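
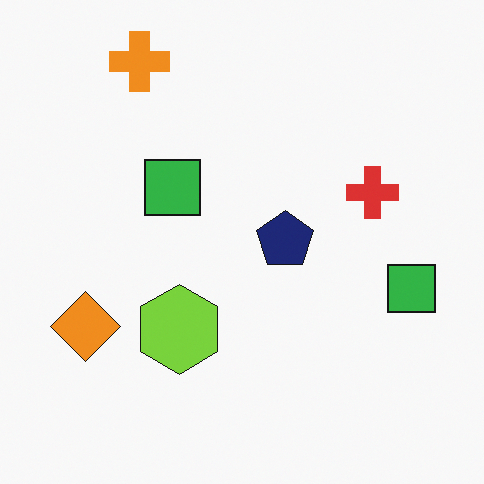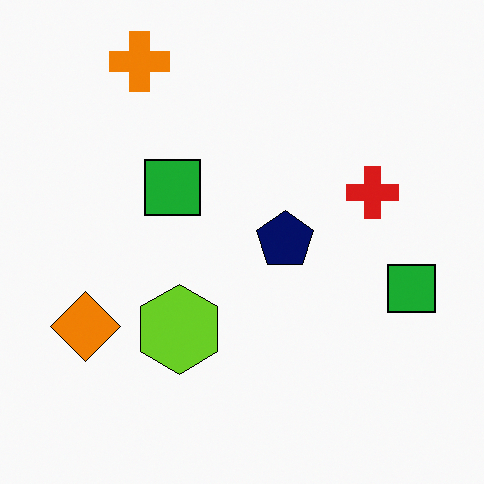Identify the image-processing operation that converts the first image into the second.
The image was given slightly increased contrast.

Tones are pushed away from mid-grey across the whole image — a global contrast change.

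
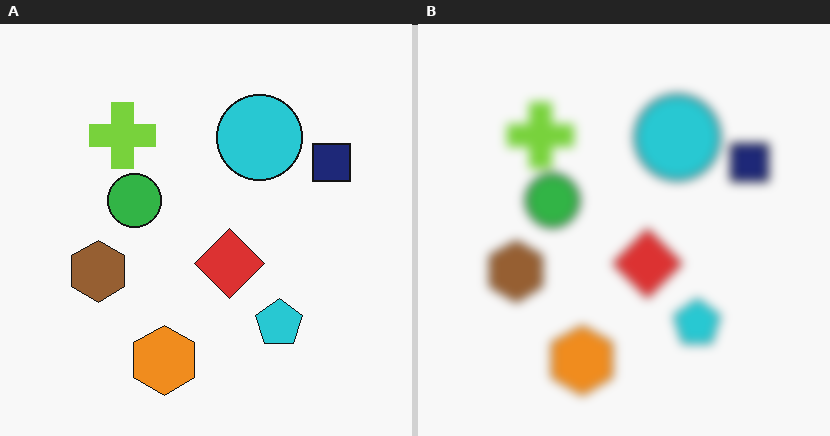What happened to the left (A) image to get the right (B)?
Heavily blurred.

Shape edges and outlines are uniformly softened across the whole image.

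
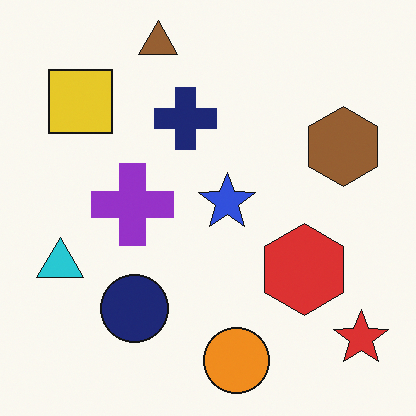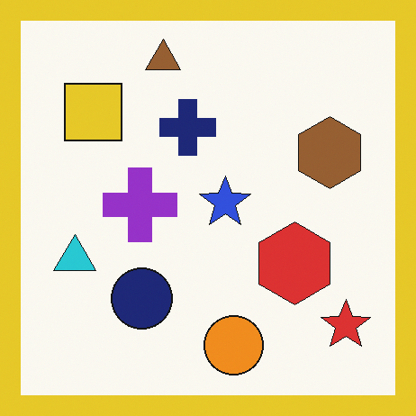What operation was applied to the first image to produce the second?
Framed with a yellow border.

A solid yellow frame runs around the edge of the second image, with the content slightly shrunk inside it.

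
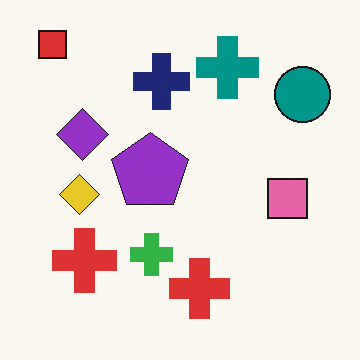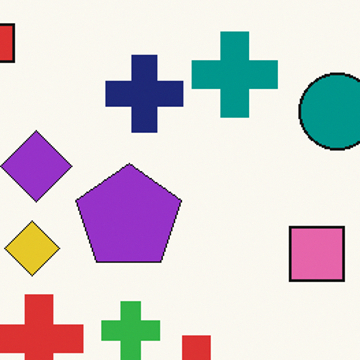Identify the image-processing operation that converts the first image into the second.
The transformation is: cropped slightly and scaled back up.

The visible shapes are larger and the field of view is narrower; shapes near the original edges may be partly or wholly outside the frame — a crop-and-rescale.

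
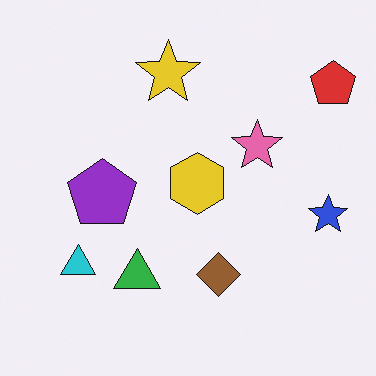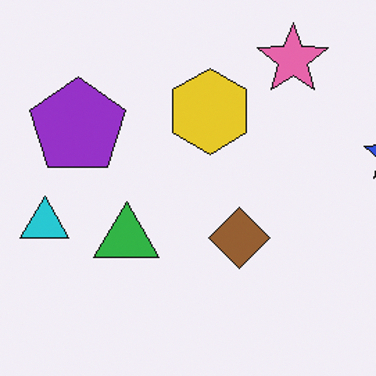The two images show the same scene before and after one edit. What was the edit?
The transformation is: cropped slightly and scaled back up.

The visible shapes are larger and the field of view is narrower; shapes near the original edges may be partly or wholly outside the frame — a crop-and-rescale.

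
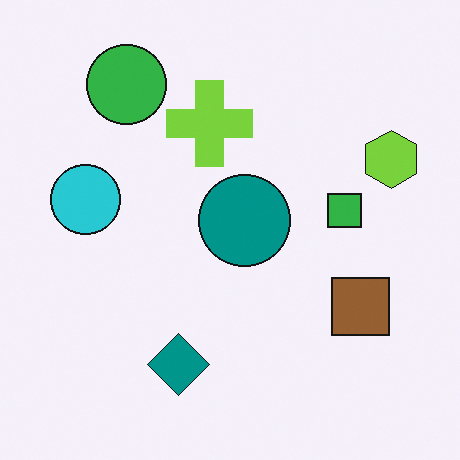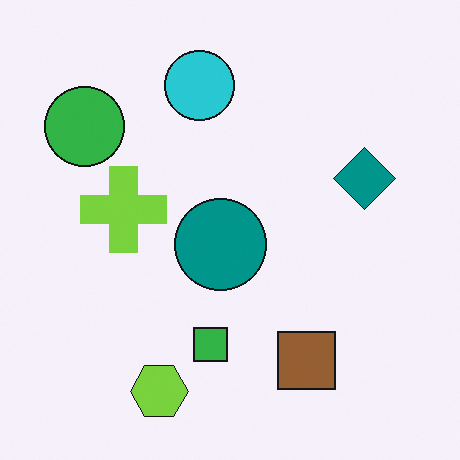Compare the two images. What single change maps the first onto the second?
The image was transposed (reflected across the top-left ↔ bottom-right diagonal).

Shapes have swapped their row and column positions — what was in the top-right is now in the bottom-left — a diagonal reflection.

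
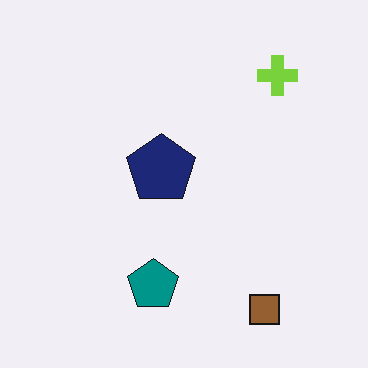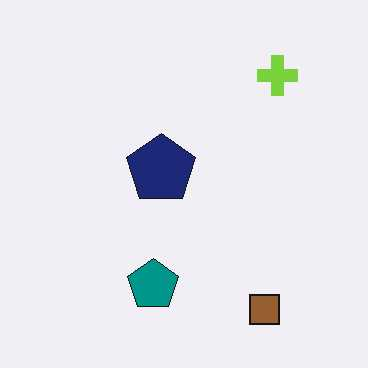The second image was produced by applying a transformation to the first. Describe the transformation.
The transformation is: JPEG-compressed with visible artifacts.

Blocky 8×8 compression artifacts appear around shape edges and the flat background shows ringing — characteristic JPEG degradation.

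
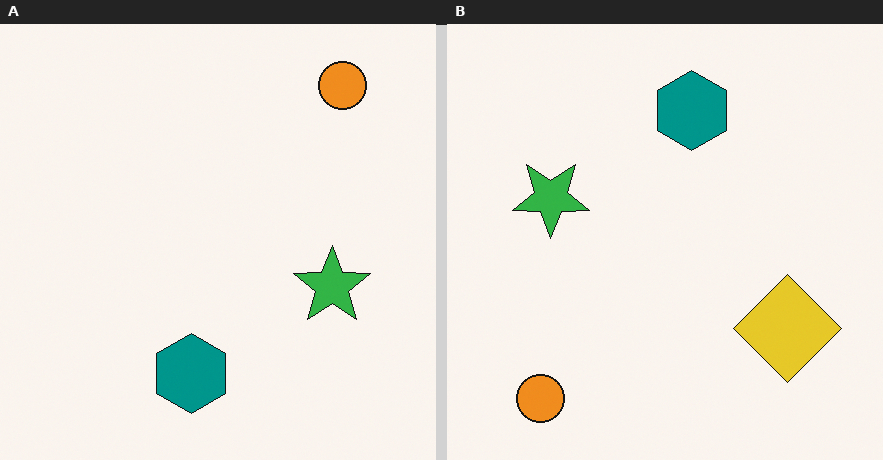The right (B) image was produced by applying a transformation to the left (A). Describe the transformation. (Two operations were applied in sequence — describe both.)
The image was rotated 180°, then overlaid with an additional yellow diamond.

The orange circle sits in the top-right of the left (A) image and the bottom-left of the right (B) — consistent with a whole-image 180° rotation. A yellow diamond appears in the right (B) image that is absent from the left (A).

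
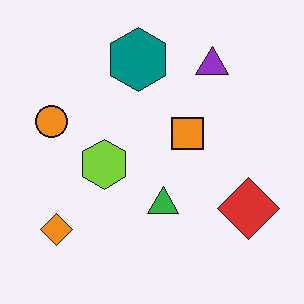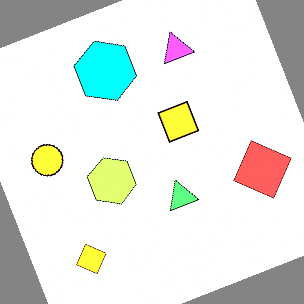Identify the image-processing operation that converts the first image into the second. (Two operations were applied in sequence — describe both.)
The second image is the first rotated counter-clockwise by a clearly visible amount, then noticeably brightened.

Every shape is tilted by the same angle and the image corners show triangular fill wedges — a whole-image rotation by a non-right angle. Every pixel — background and shapes alike — is uniformly brightened.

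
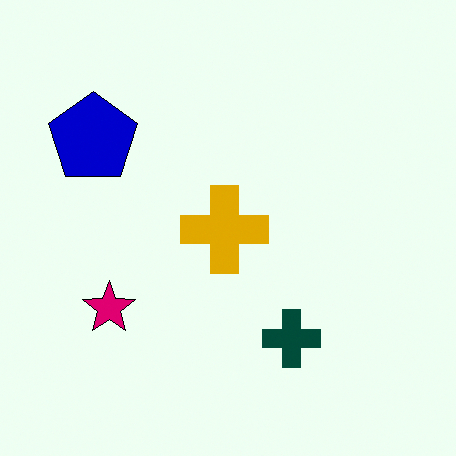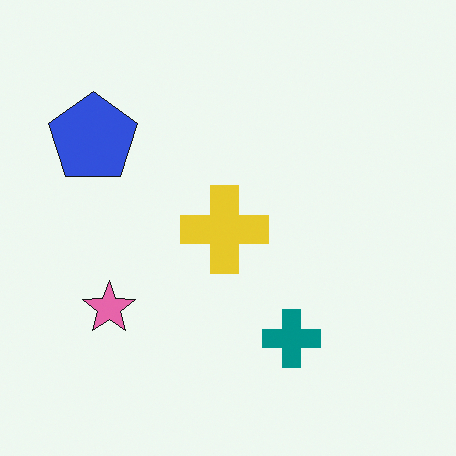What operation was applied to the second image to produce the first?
The image was given much higher contrast.

Tones are pushed away from mid-grey across the whole image — a global contrast change.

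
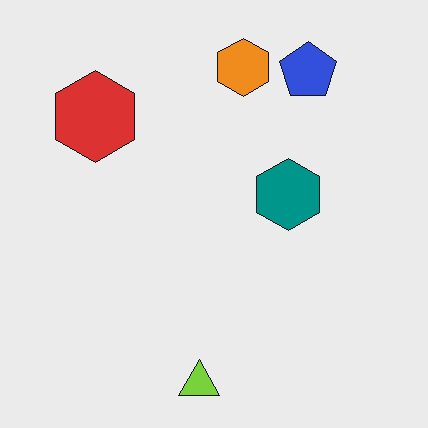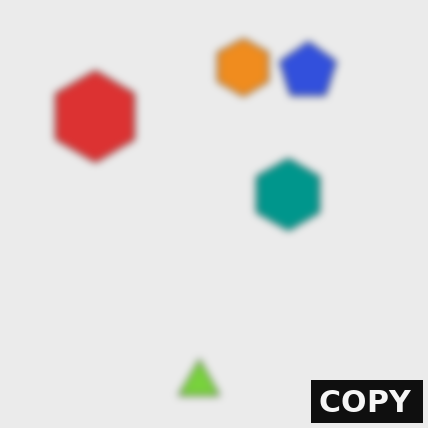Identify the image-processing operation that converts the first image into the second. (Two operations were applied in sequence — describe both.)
This is the original image noticeably gaussian-blurred, then watermarked with the text "COPY" in the lower-right corner.

Shape edges and outlines are uniformly softened across the whole image. A dark label reading "COPY" appears in the lower-right corner.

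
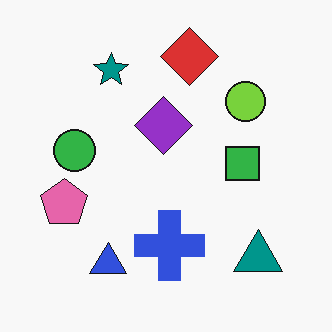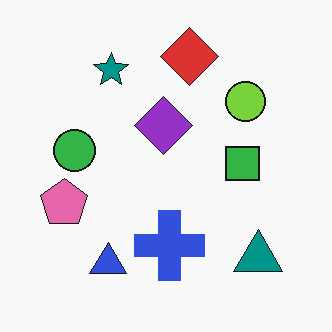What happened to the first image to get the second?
It was given moderate JPEG compression.

Blocky 8×8 compression artifacts appear around shape edges and the flat background shows ringing — characteristic JPEG degradation.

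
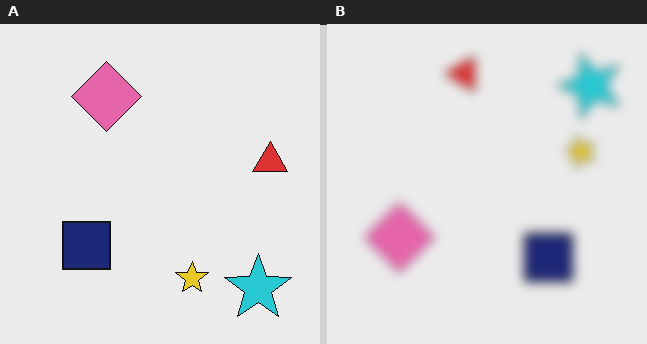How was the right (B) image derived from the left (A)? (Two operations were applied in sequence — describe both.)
The image was rotated 90° counter-clockwise, then strongly gaussian-blurred.

The cyan star sits in the bottom-right of the left (A) image and the top-right of the right (B) — consistent with a whole-image 90° counter-clockwise rotation. Shape edges and outlines are uniformly softened across the whole image.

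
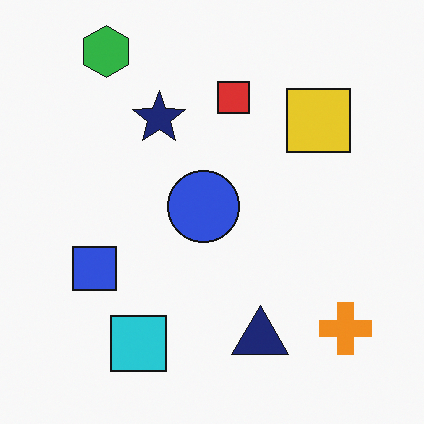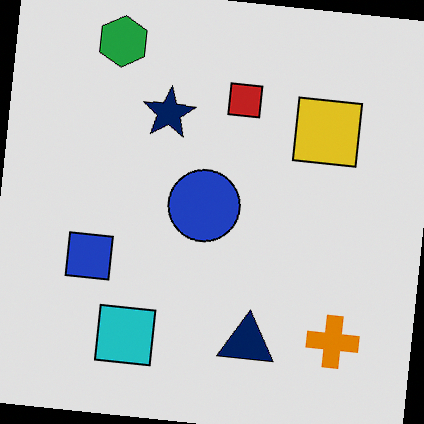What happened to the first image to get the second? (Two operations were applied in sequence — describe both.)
The image was rotated clockwise by a slight angle, then posterized to a reduced palette.

Every shape is tilted by the same angle and the image corners show triangular fill wedges — a whole-image rotation by a non-right angle. Each flat color has snapped to a coarser quantized level — most visibly, the near-white background has dropped to a flat grey.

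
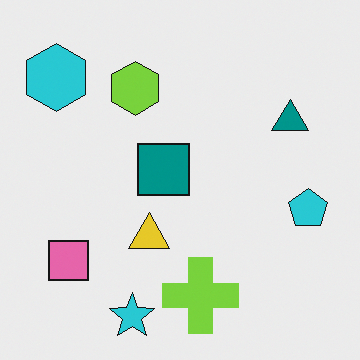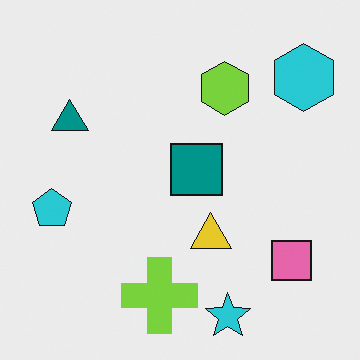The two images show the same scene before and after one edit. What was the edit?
Flipped horizontally (left ↔ right).

The cyan pentagon is in the right of the first image and the left of the second — shapes on opposite sides of the vertical midline have swapped in a mirror flip.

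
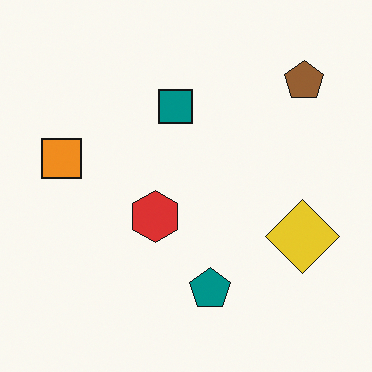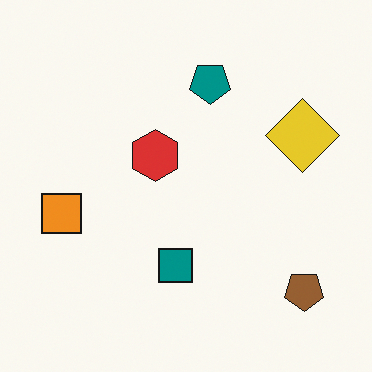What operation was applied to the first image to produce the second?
Flipped vertically (top ↔ bottom).

The brown pentagon is in the top-right of the first image and the bottom-right of the second — shapes on opposite sides of the horizontal midline have swapped in a mirror flip.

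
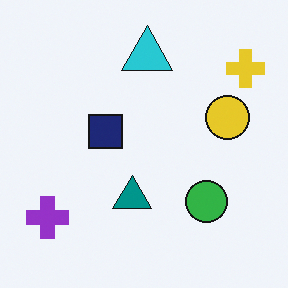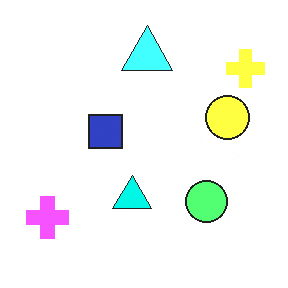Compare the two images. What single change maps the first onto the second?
The transformation is: substantially brightened.

Every pixel — background and shapes alike — is uniformly brightened.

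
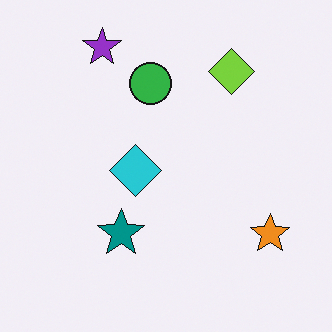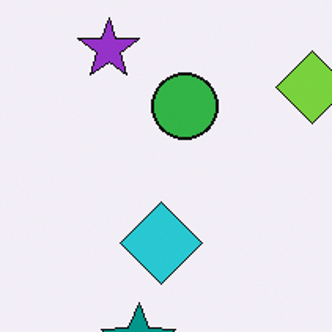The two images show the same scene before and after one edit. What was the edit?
The second image is the first cropped slightly and scaled back up.

The visible shapes are larger and the field of view is narrower; shapes near the original edges may be partly or wholly outside the frame — a crop-and-rescale.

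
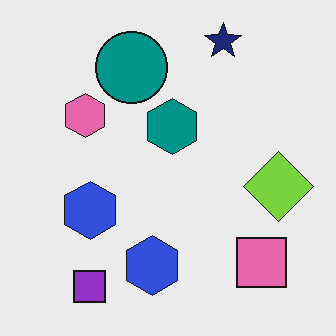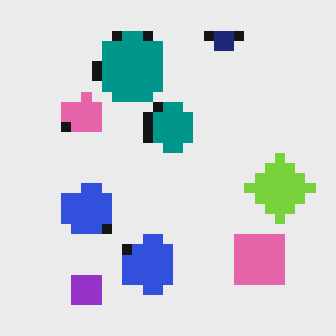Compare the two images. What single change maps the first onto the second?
It was heavily pixelated into large blocks.

Shapes are reduced to large square blocks; fine edges and outlines are lost — a downscale-then-upscale (mosaic) effect.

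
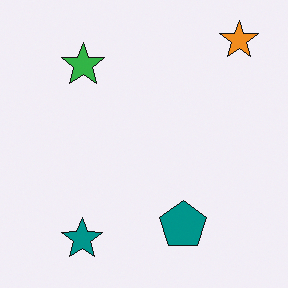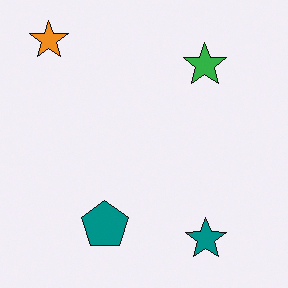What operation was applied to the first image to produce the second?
The transformation is: flipped horizontally (left ↔ right).

The orange star is in the top-right of the first image and the top-left of the second — shapes on opposite sides of the vertical midline have swapped in a mirror flip.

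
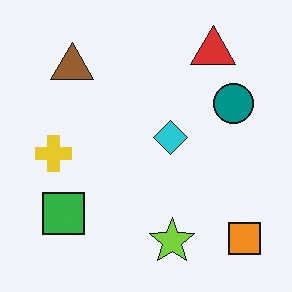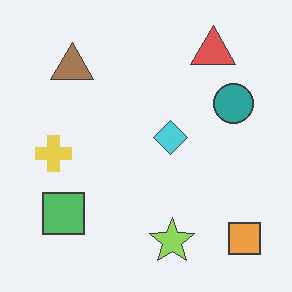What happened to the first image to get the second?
The image was given slightly reduced contrast.

Tones are pushed toward mid-grey across the whole image — a global contrast change.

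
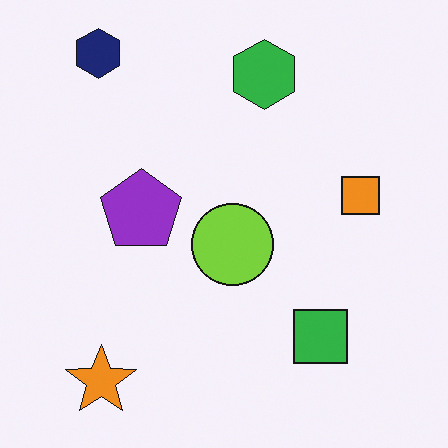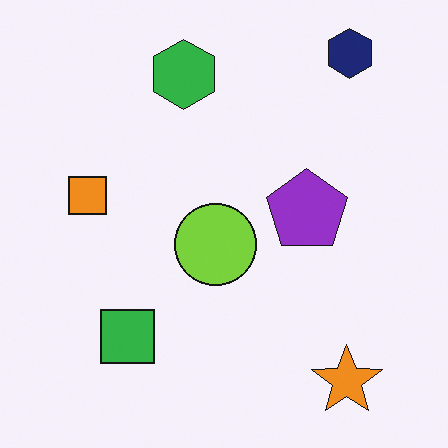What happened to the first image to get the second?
The transformation is: flipped horizontally (left ↔ right).

The orange square is in the right of the first image and the left of the second — shapes on opposite sides of the vertical midline have swapped in a mirror flip.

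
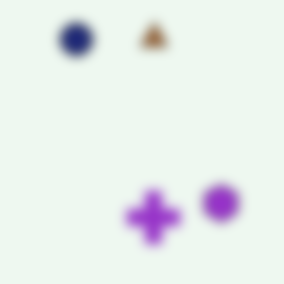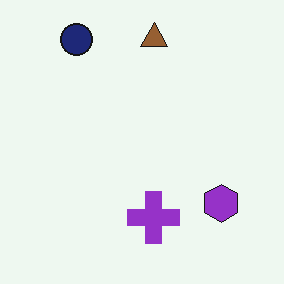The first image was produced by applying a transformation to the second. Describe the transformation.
This is the original image strongly gaussian-blurred.

Shape edges and outlines are uniformly softened across the whole image.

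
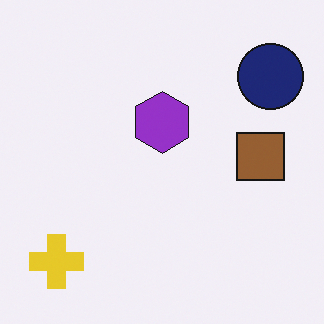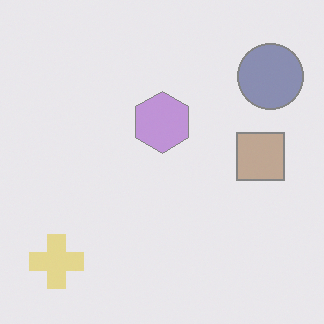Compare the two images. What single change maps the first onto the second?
It was washed out (contrast reduced).

Tones are pushed toward mid-grey across the whole image — a global contrast change.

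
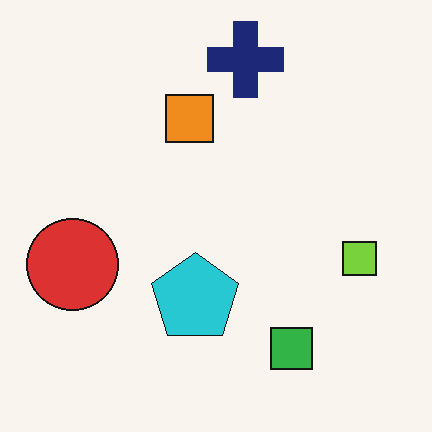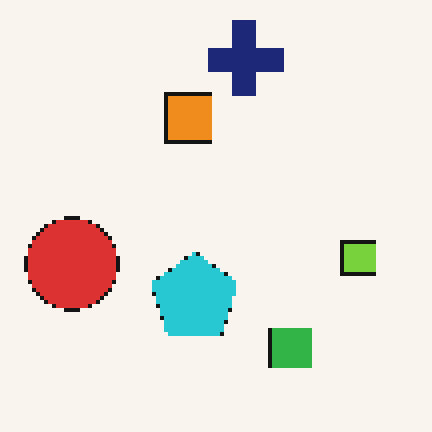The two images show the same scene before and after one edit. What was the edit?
The transformation is: mildly pixelated.

Shapes are reduced to large square blocks; fine edges and outlines are lost — a downscale-then-upscale (mosaic) effect.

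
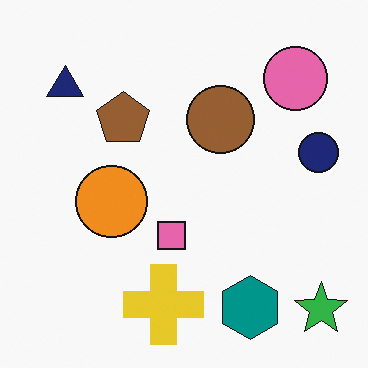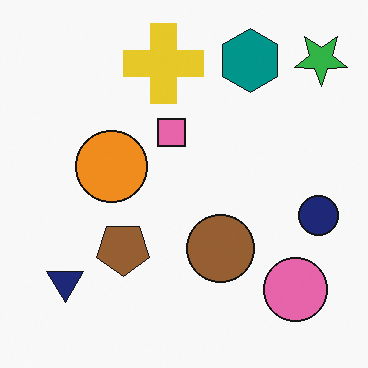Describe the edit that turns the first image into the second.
Flipped vertically (top ↔ bottom).

The green star is in the bottom-right of the first image and the top-right of the second — shapes on opposite sides of the horizontal midline have swapped in a mirror flip.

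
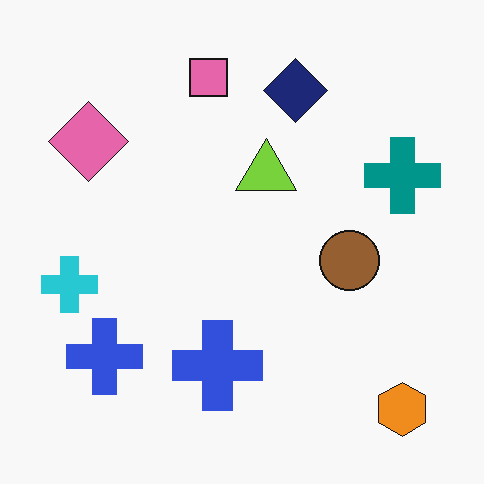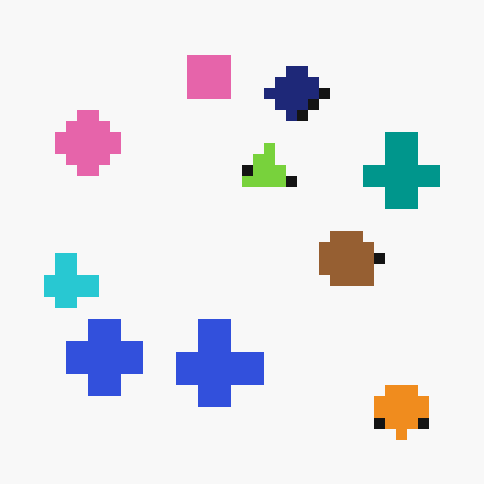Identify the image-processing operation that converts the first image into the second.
Heavily pixelated into large blocks.

Shapes are reduced to large square blocks; fine edges and outlines are lost — a downscale-then-upscale (mosaic) effect.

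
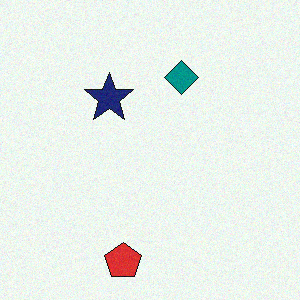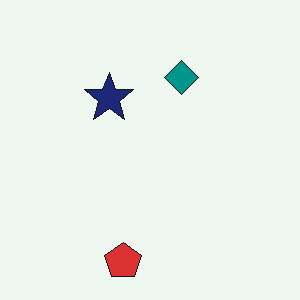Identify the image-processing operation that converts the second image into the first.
Degraded with a light layer of grain.

Random speckle covers the whole image, including the flat background.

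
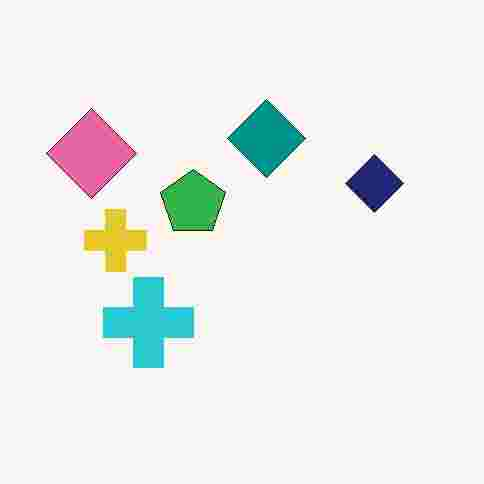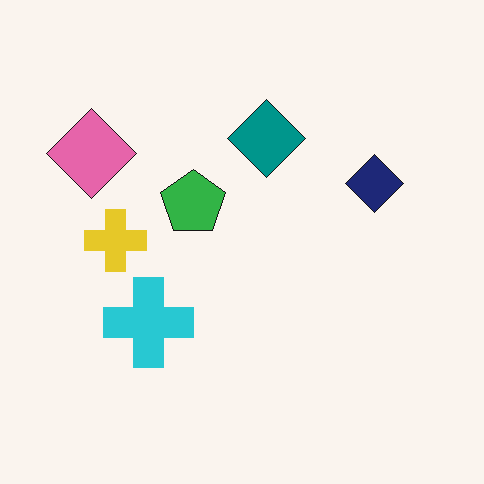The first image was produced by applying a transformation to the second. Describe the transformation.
The image was heavily JPEG-compressed with obvious blocking artifacts.

Blocky 8×8 compression artifacts appear around shape edges and the flat background shows ringing — characteristic JPEG degradation.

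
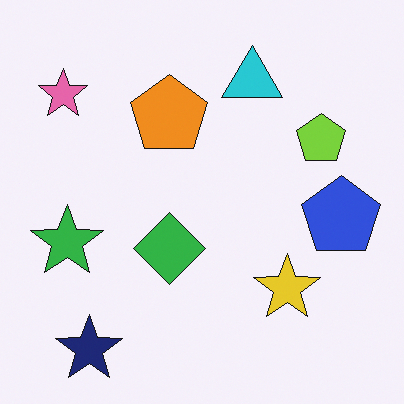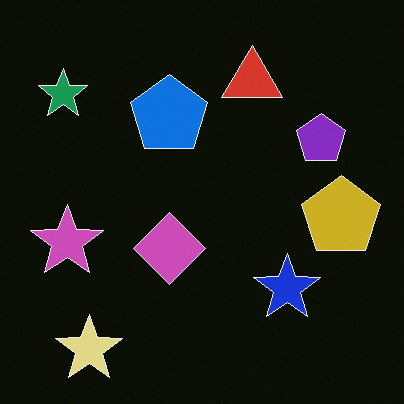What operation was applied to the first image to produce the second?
The transformation is: color-inverted (negative).

The light background has become dark and every shape's color is its complement — a photographic negative.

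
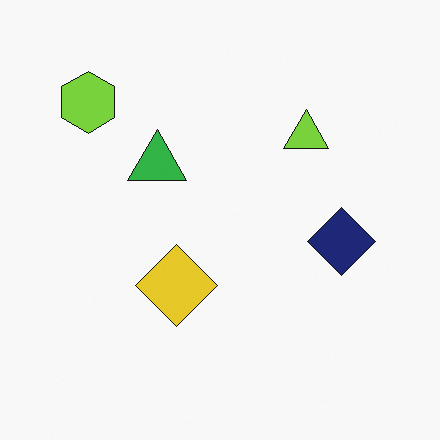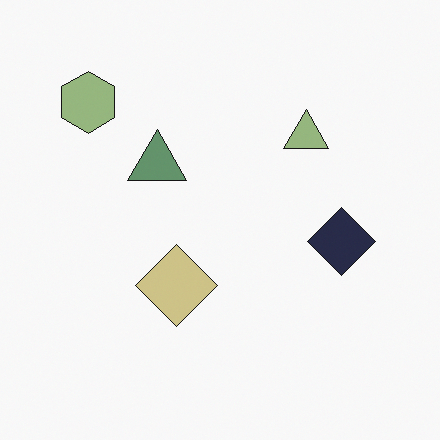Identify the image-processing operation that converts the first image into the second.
It was heavily desaturated.

All colors are more muted and greyish — a global saturation change.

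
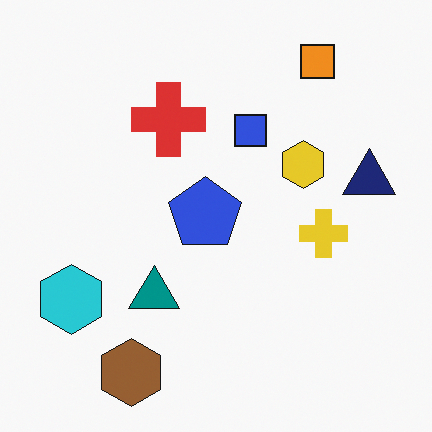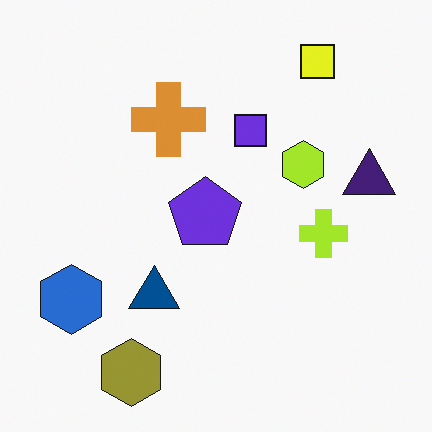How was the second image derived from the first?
The transformation is: hue-shifted slightly.

Every shape's color has rotated by the same amount around the hue wheel — a uniform hue shift.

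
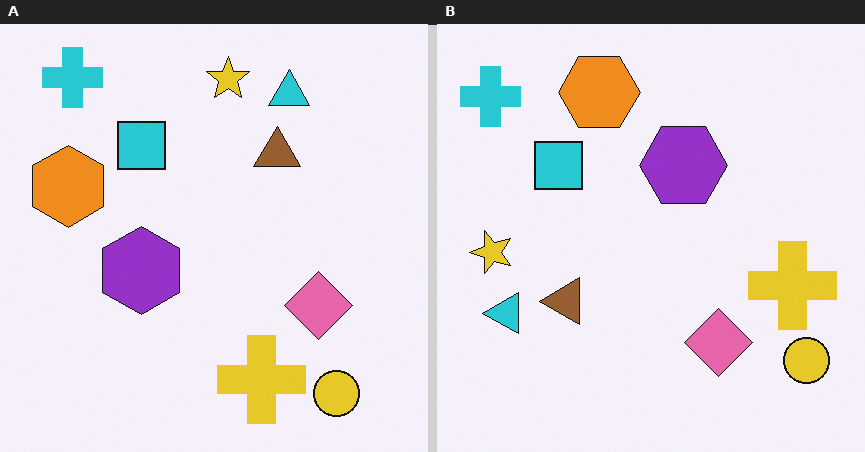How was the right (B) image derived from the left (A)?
The transformation is: transposed (reflected across the top-left ↔ bottom-right diagonal).

Shapes have swapped their row and column positions — what was in the top-right is now in the bottom-left — a diagonal reflection.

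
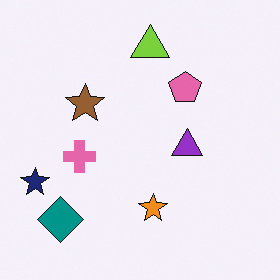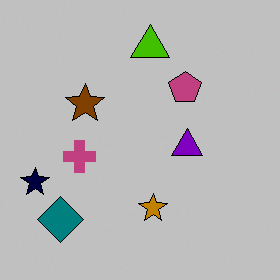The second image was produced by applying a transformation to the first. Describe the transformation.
The second image is the first aggressively posterized.

Each flat color has snapped to a coarser quantized level — most visibly, the near-white background has dropped to a flat grey.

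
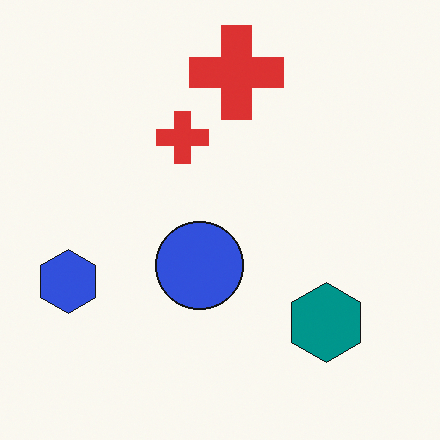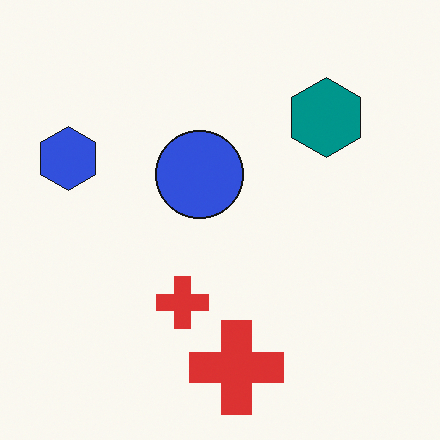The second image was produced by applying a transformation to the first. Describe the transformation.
The transformation is: flipped vertically (top ↔ bottom).

The teal hexagon is in the bottom-right of the first image and the top-right of the second — shapes on opposite sides of the horizontal midline have swapped in a mirror flip.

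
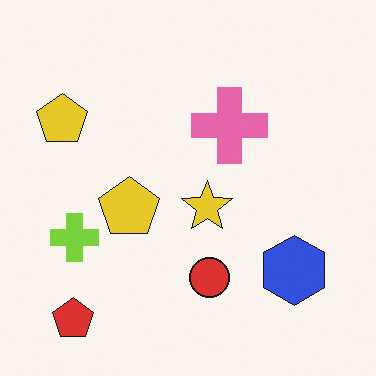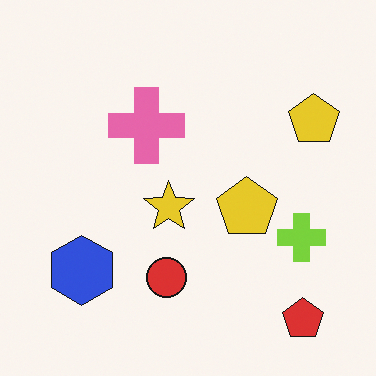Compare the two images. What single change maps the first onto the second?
The image was flipped horizontally (left ↔ right).

The red pentagon is in the bottom-left of the first image and the bottom-right of the second — shapes on opposite sides of the vertical midline have swapped in a mirror flip.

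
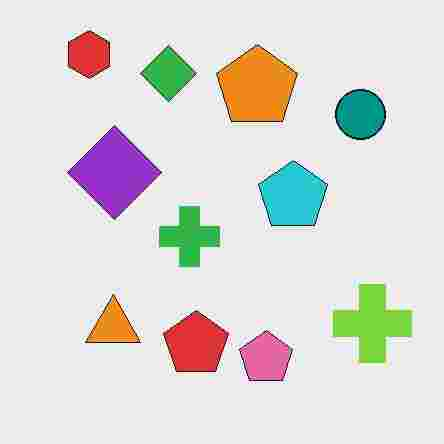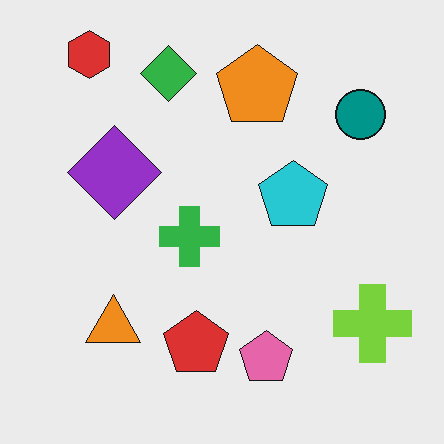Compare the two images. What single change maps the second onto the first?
The transformation is: heavily JPEG-compressed with obvious blocking artifacts.

Blocky 8×8 compression artifacts appear around shape edges and the flat background shows ringing — characteristic JPEG degradation.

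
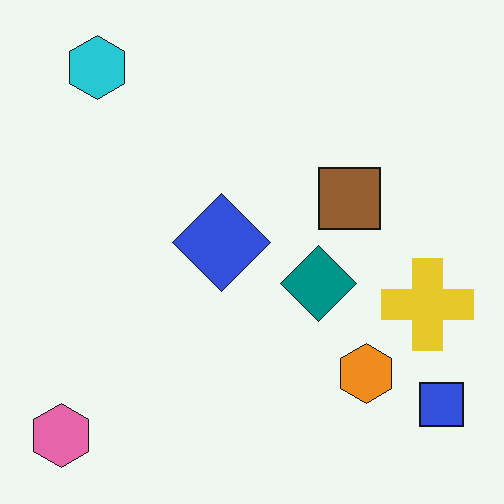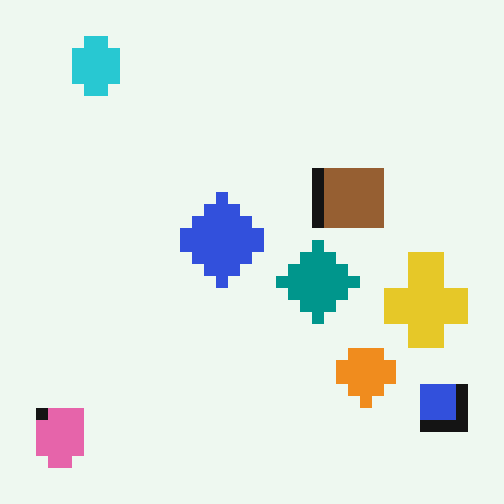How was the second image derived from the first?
The transformation is: coarsely pixelated.

Shapes are reduced to large square blocks; fine edges and outlines are lost — a downscale-then-upscale (mosaic) effect.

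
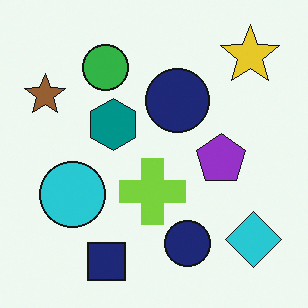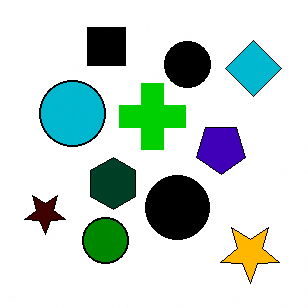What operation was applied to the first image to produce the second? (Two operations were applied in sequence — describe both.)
It was boosted in contrast, then flipped vertically (top ↔ bottom).

Tones are pushed away from mid-grey across the whole image — a global contrast change. The navy square is in the bottom of the first image and the top of the second — shapes on opposite sides of the horizontal midline have swapped in a mirror flip.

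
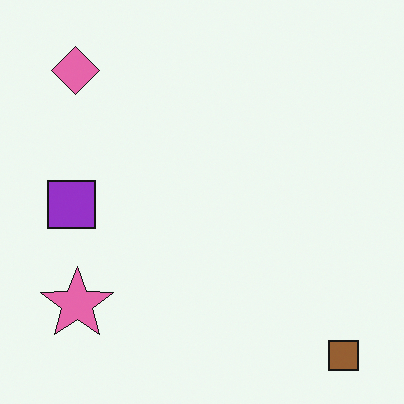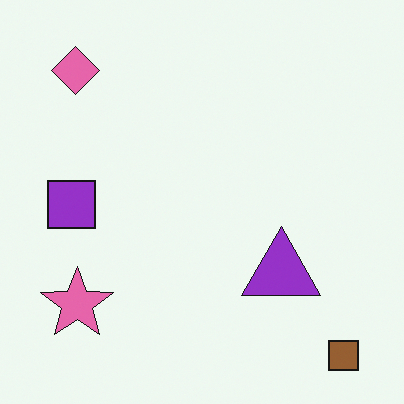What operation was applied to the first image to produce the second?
It was overlaid with an additional purple triangle.

A purple triangle appears in the second image that is absent from the first.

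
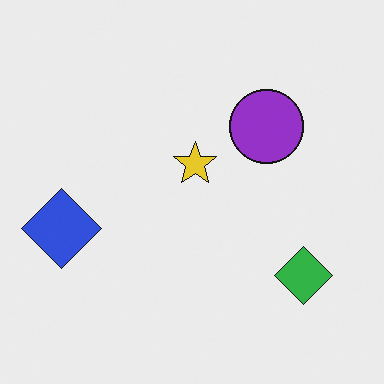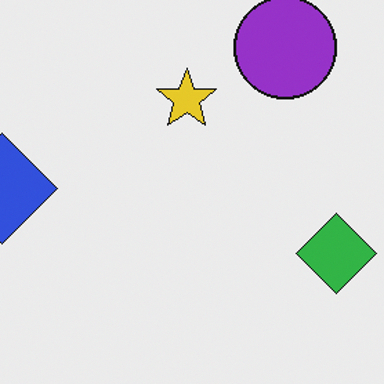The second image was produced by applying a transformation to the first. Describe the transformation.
Cropped to a modestly smaller region and rescaled.

The visible shapes are larger and the field of view is narrower; shapes near the original edges may be partly or wholly outside the frame — a crop-and-rescale.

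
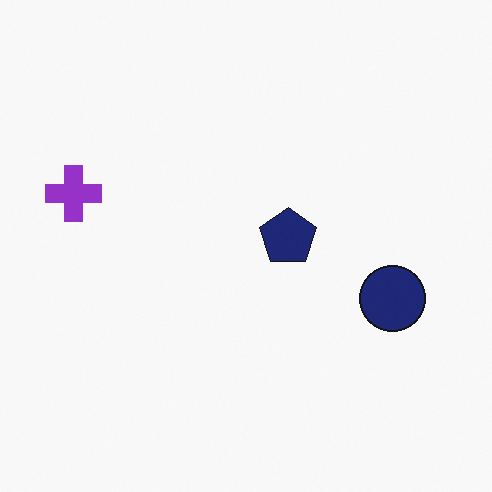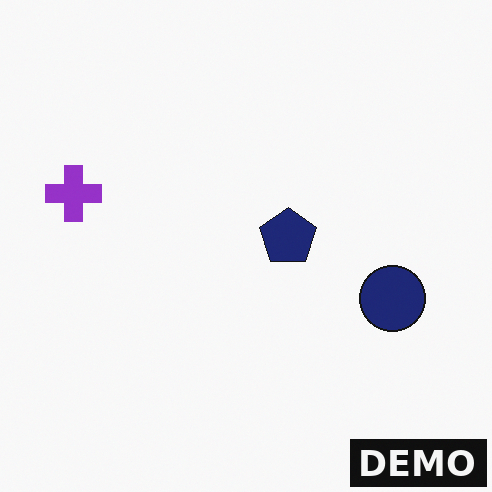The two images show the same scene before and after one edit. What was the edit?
It was watermarked with the text "DEMO" in the lower-right corner.

A dark label reading "DEMO" appears in the lower-right corner.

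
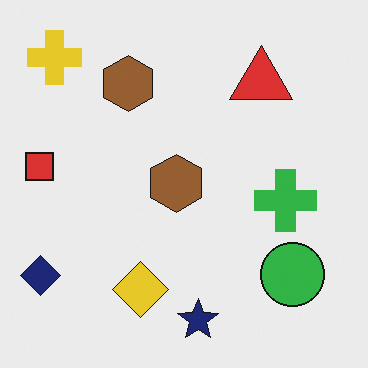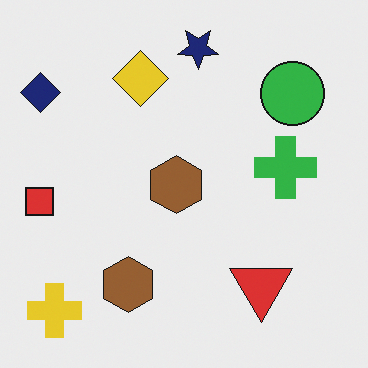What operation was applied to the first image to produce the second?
The second image is the first flipped vertically (top ↔ bottom).

The navy star is in the bottom of the first image and the top of the second — shapes on opposite sides of the horizontal midline have swapped in a mirror flip.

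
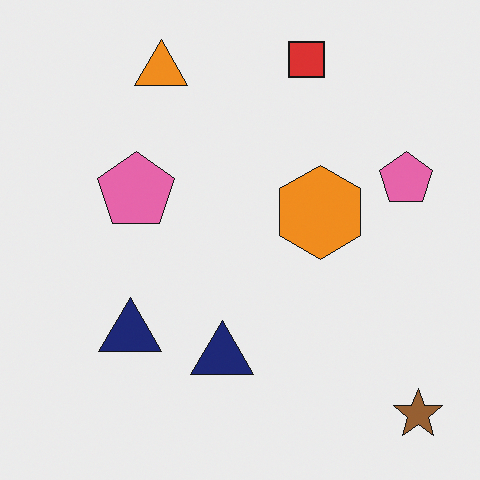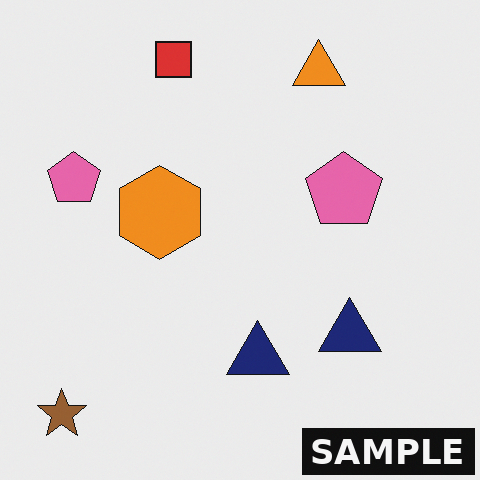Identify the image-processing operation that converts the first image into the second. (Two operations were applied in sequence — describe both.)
Flipped horizontally (left ↔ right), then watermarked with the text "SAMPLE" in the lower-right corner.

The brown star is in the bottom-right of the first image and the bottom-left of the second — shapes on opposite sides of the vertical midline have swapped in a mirror flip. A dark label reading "SAMPLE" appears in the lower-right corner.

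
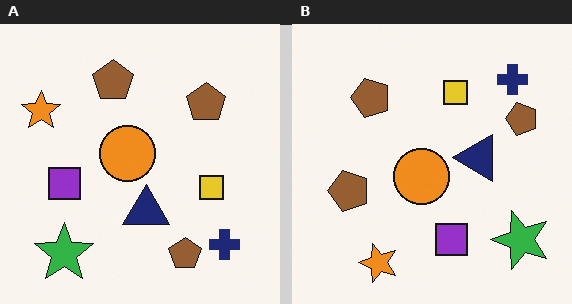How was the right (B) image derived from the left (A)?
It was rotated 90° counter-clockwise.

The green star sits in the bottom-left of the left (A) image and the bottom-right of the right (B) — consistent with a whole-image 90° counter-clockwise rotation.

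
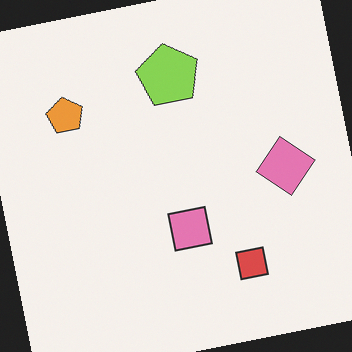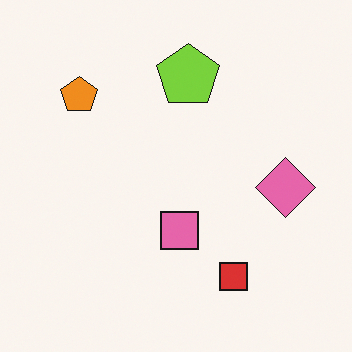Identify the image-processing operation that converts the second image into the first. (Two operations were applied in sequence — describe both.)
The transformation is: rotated counter-clockwise by a few degrees, then given slightly reduced contrast.

Every shape is tilted by the same angle and the image corners show triangular fill wedges — a whole-image rotation by a non-right angle. Tones are pushed toward mid-grey across the whole image — a global contrast change.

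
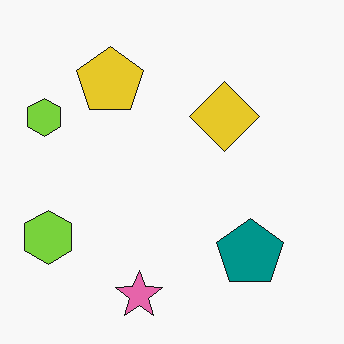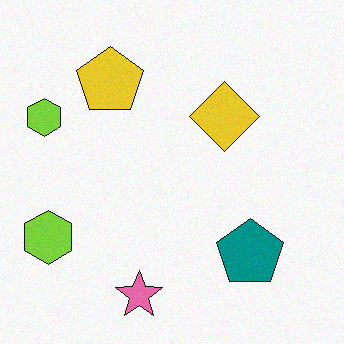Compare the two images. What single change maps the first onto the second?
The image was degraded with light additive noise.

Random speckle covers the whole image, including the flat background.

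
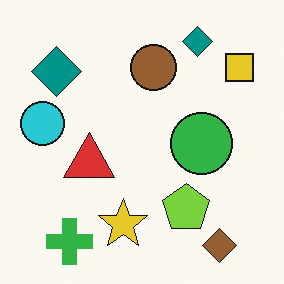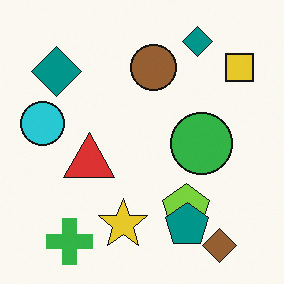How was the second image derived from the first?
It was overlaid with an additional teal pentagon.

A teal pentagon appears in the second image that is absent from the first.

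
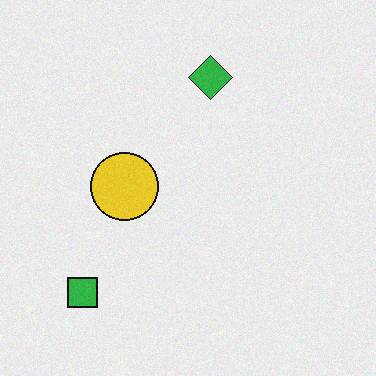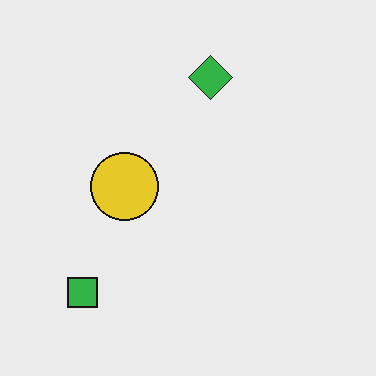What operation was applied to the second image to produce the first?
This is the original image degraded with light additive noise.

Random speckle covers the whole image, including the flat background.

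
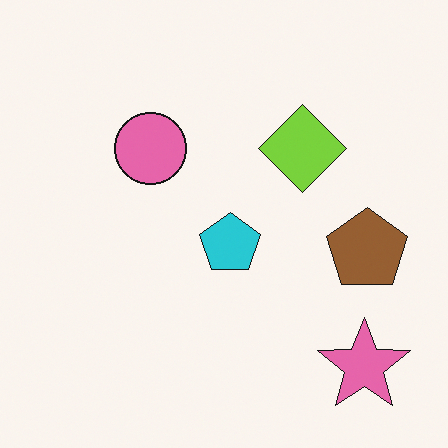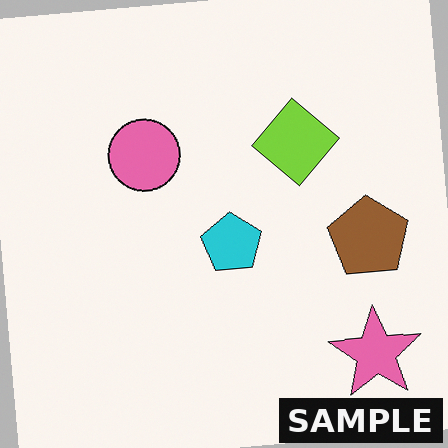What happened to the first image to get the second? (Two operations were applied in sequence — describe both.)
This is the original image rotated counter-clockwise by a slight angle, then watermarked with the text "SAMPLE" in the lower-right corner.

Every shape is tilted by the same angle and the image corners show triangular fill wedges — a whole-image rotation by a non-right angle. A dark label reading "SAMPLE" appears in the lower-right corner.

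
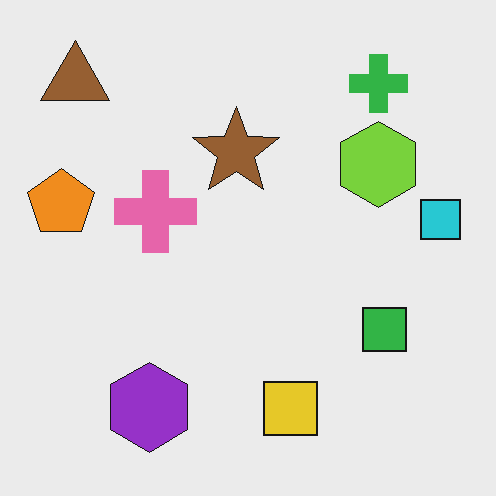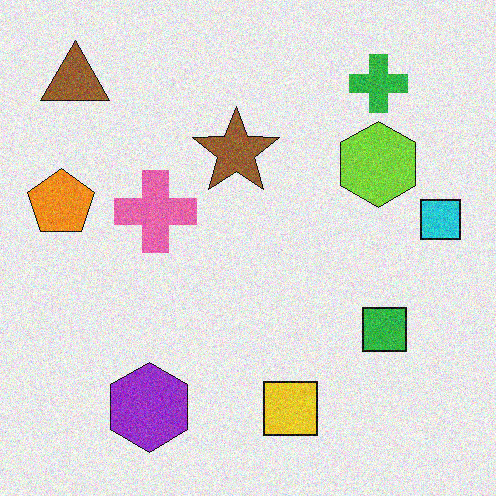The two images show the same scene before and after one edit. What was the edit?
It was degraded with moderate additive noise.

Random speckle covers the whole image, including the flat background.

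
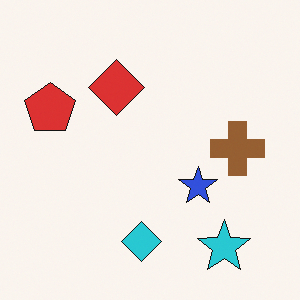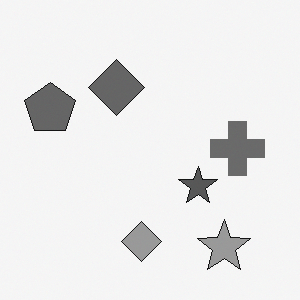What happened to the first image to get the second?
Converted to grayscale.

All color is removed — every shape is now a shade of grey.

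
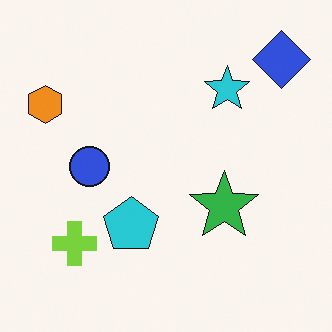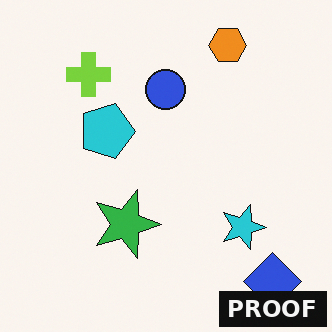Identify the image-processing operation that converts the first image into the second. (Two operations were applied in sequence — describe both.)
Rotated 90° clockwise, then watermarked with the text "PROOF" in the lower-right corner.

The blue diamond sits in the top-right of the first image and the bottom-right of the second — consistent with a whole-image 90° clockwise rotation. A dark label reading "PROOF" appears in the lower-right corner.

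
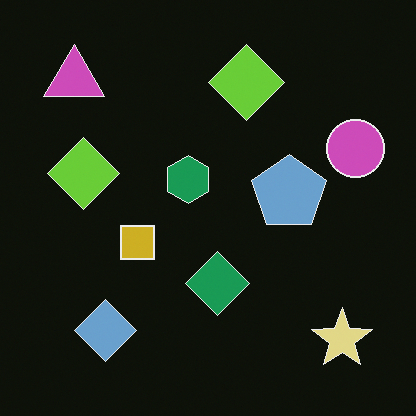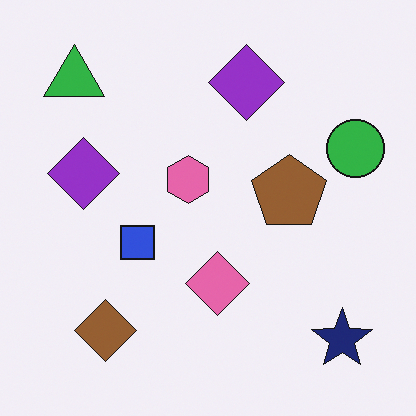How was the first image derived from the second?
Color-inverted (negative).

The light background has become dark and every shape's color is its complement — a photographic negative.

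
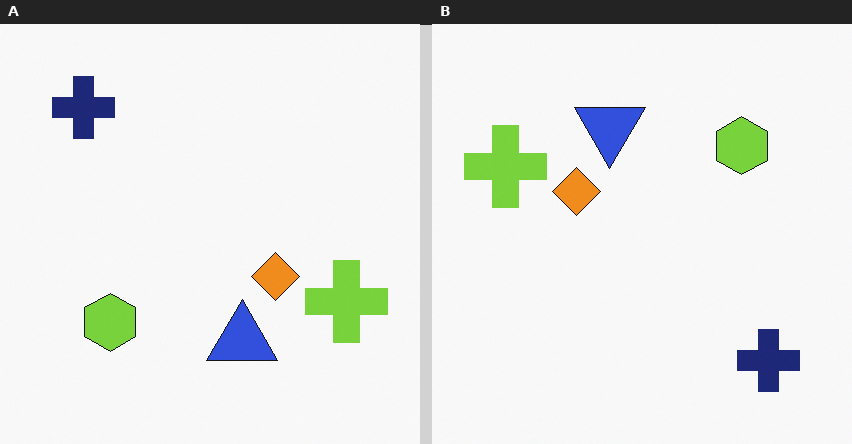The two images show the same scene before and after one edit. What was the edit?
The right (B) image is the left (A) rotated 180°.

The navy cross sits in the top-left of the left (A) image and the bottom-right of the right (B) — consistent with a whole-image 180° rotation.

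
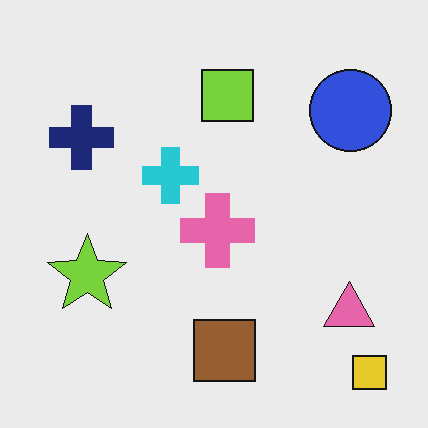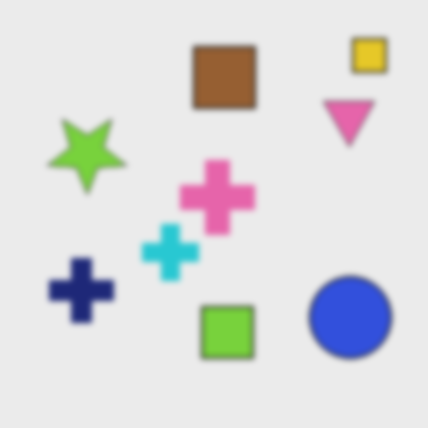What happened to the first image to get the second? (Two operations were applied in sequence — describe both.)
The transformation is: moderately blurred, then flipped vertically (top ↔ bottom).

Shape edges and outlines are uniformly softened across the whole image. The yellow square is in the bottom-right of the first image and the top-right of the second — shapes on opposite sides of the horizontal midline have swapped in a mirror flip.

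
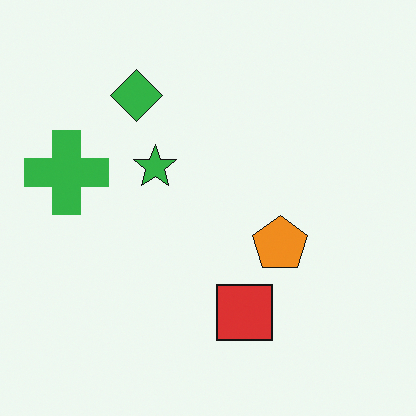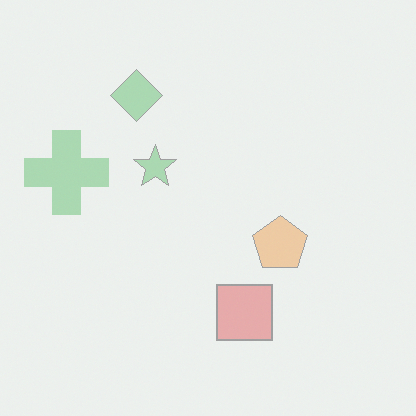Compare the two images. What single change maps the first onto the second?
Washed out (contrast reduced).

Tones are pushed toward mid-grey across the whole image — a global contrast change.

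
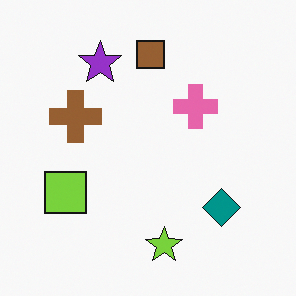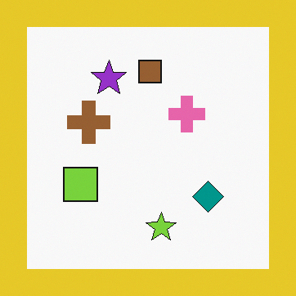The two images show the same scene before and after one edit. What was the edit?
It was framed with a yellow border.

A solid yellow frame runs around the edge of the second image, with the content slightly shrunk inside it.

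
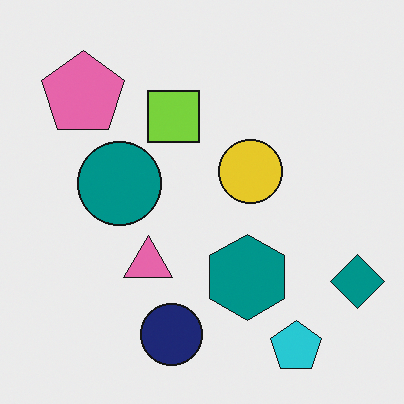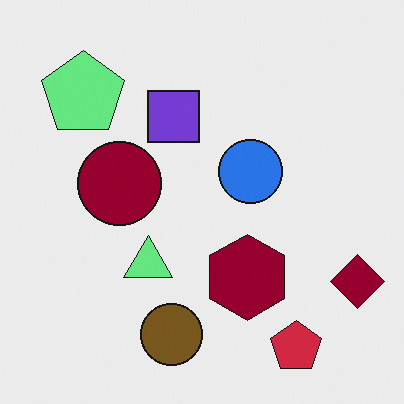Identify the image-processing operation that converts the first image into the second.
The second image is the first hue-shifted through roughly half the color wheel.

Every shape's color has rotated by the same amount around the hue wheel — a uniform hue shift.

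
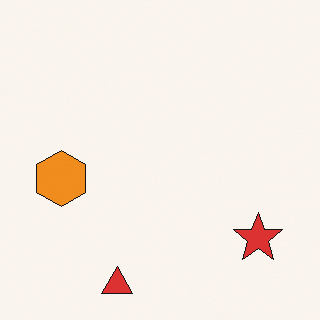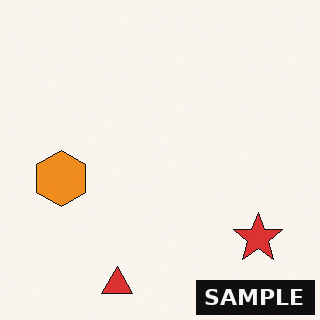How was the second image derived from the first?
This is the original image watermarked with the text "SAMPLE" in the lower-right corner.

A dark label reading "SAMPLE" appears in the lower-right corner.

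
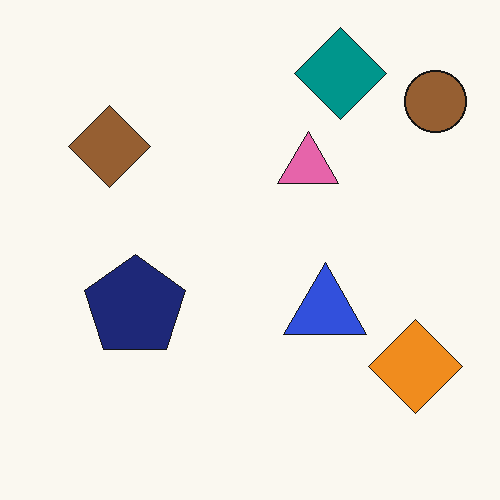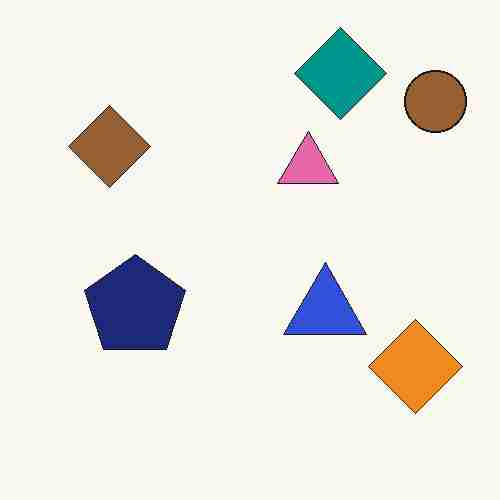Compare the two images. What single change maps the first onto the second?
The second image is the first degraded with heavy JPEG compression.

Blocky 8×8 compression artifacts appear around shape edges and the flat background shows ringing — characteristic JPEG degradation.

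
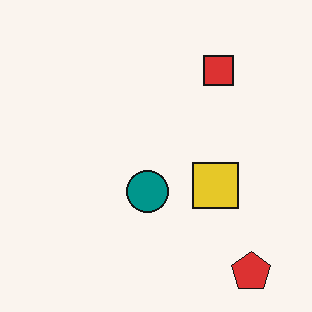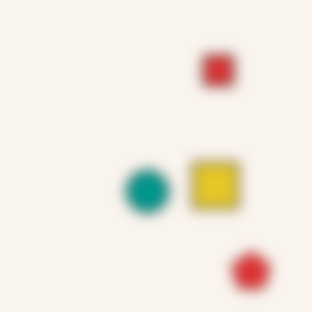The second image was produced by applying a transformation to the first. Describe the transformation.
The second image is the first heavily blurred.

Shape edges and outlines are uniformly softened across the whole image.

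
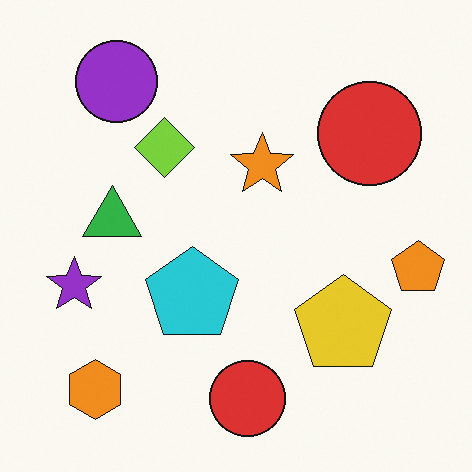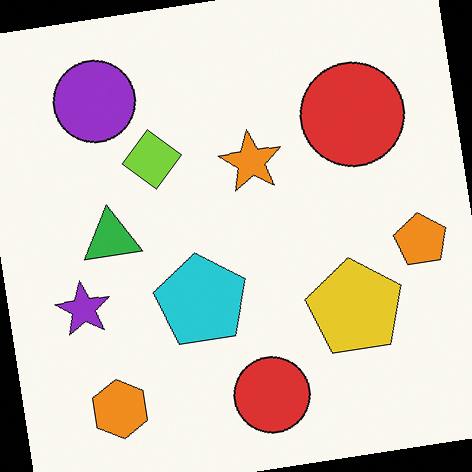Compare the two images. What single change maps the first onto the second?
It was rotated counter-clockwise by a few degrees.

Every shape is tilted by the same angle and the image corners show triangular fill wedges — a whole-image rotation by a non-right angle.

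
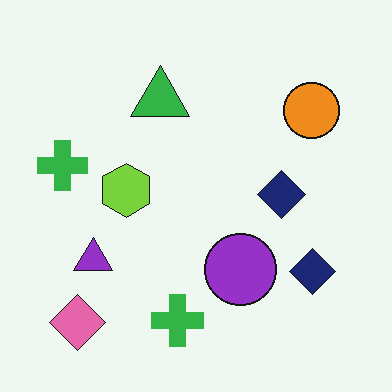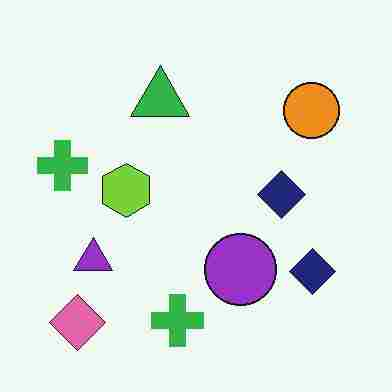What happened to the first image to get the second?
The image was heavily JPEG-compressed with obvious blocking artifacts.

Blocky 8×8 compression artifacts appear around shape edges and the flat background shows ringing — characteristic JPEG degradation.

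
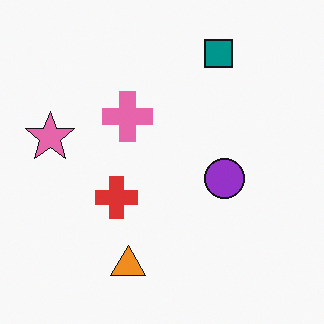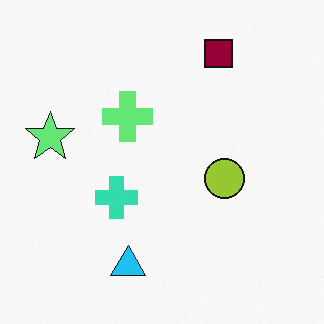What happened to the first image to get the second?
It was hue-shifted through roughly half the color wheel.

Every shape's color has rotated by the same amount around the hue wheel — a uniform hue shift.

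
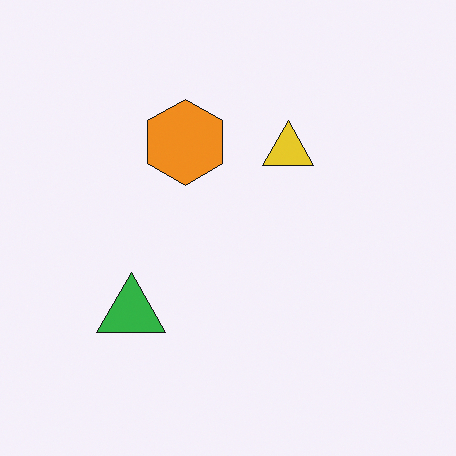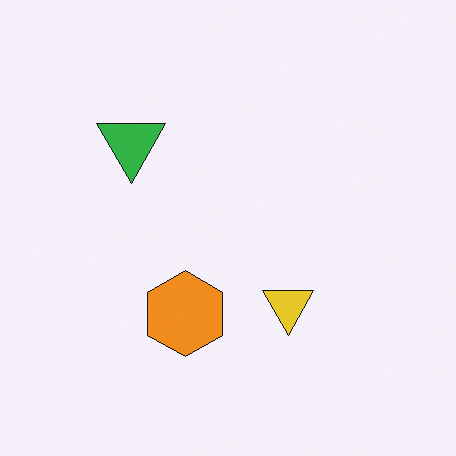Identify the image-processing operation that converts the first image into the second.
This is the original image flipped vertically (top ↔ bottom).

The orange hexagon is in the top of the first image and the bottom of the second — shapes on opposite sides of the horizontal midline have swapped in a mirror flip.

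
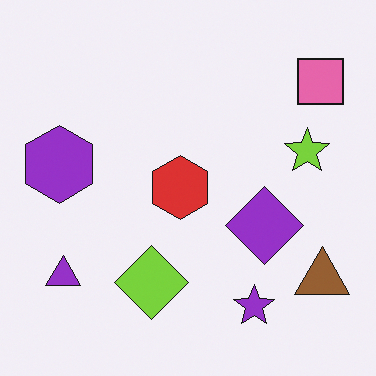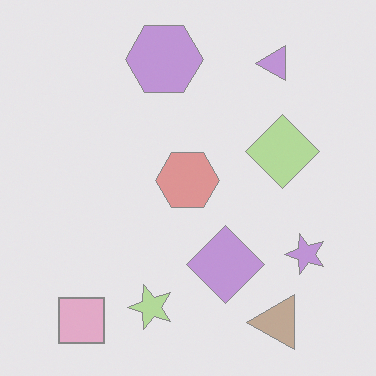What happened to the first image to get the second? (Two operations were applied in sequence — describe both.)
The transformation is: transposed (reflected across the top-left ↔ bottom-right diagonal), then given much lower contrast.

Shapes have swapped their row and column positions — what was in the top-right is now in the bottom-left — a diagonal reflection. Tones are pushed toward mid-grey across the whole image — a global contrast change.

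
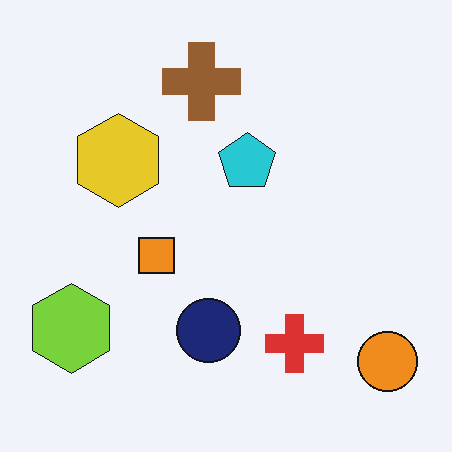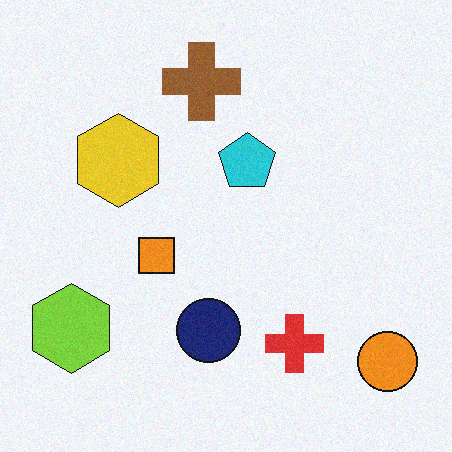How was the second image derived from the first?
This is the original image degraded with subtle gaussian noise.

Random speckle covers the whole image, including the flat background.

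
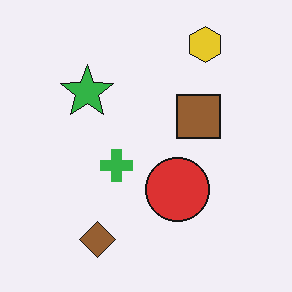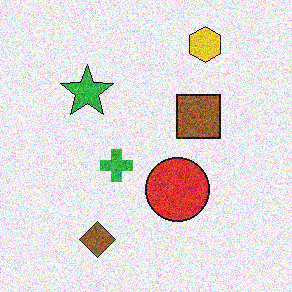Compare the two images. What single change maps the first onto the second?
The second image is the first degraded with visible gaussian noise.

Random speckle covers the whole image, including the flat background.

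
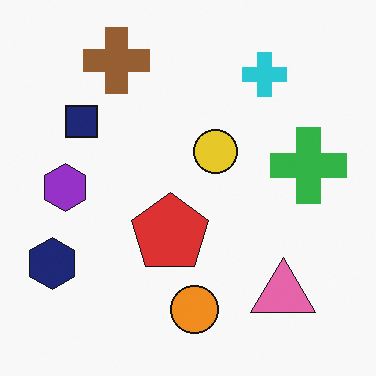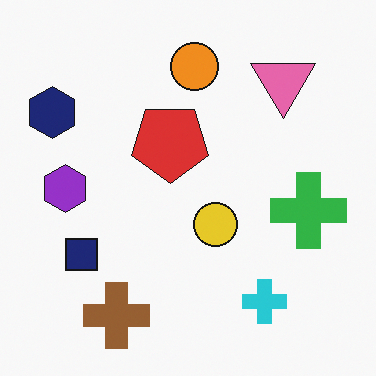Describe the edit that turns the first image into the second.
This is the original image flipped vertically (top ↔ bottom).

The brown cross is in the top-left of the first image and the bottom-left of the second — shapes on opposite sides of the horizontal midline have swapped in a mirror flip.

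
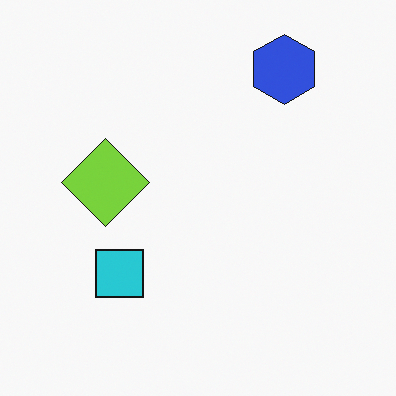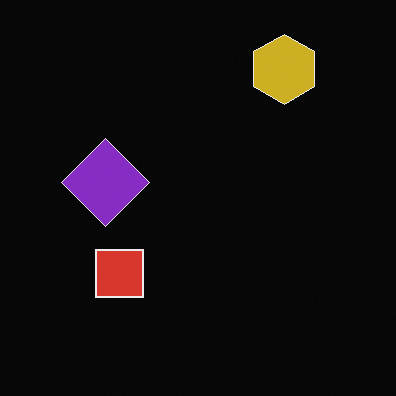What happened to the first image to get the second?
The image was color-inverted (negative).

The light background has become dark and every shape's color is its complement — a photographic negative.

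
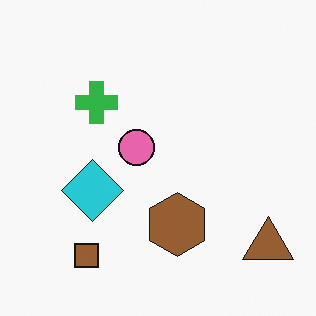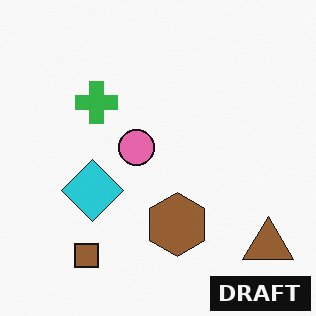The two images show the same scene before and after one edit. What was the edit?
Watermarked with the text "DRAFT" in the lower-right corner.

A dark label reading "DRAFT" appears in the lower-right corner.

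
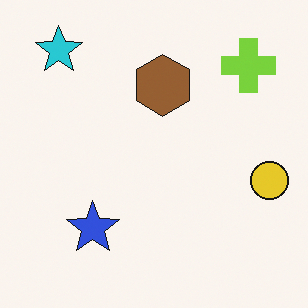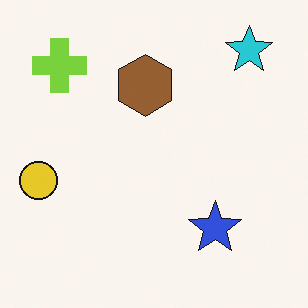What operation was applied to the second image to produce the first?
This is the original image flipped horizontally (left ↔ right).

The yellow circle is in the left of the second image and the right of the first — shapes on opposite sides of the vertical midline have swapped in a mirror flip.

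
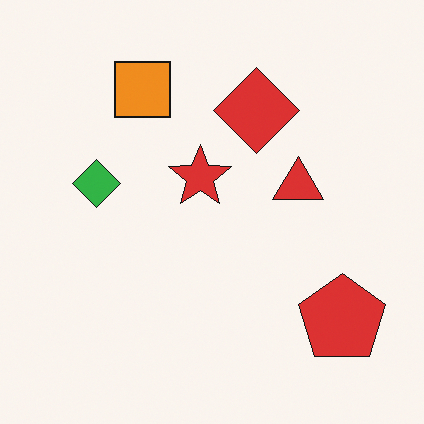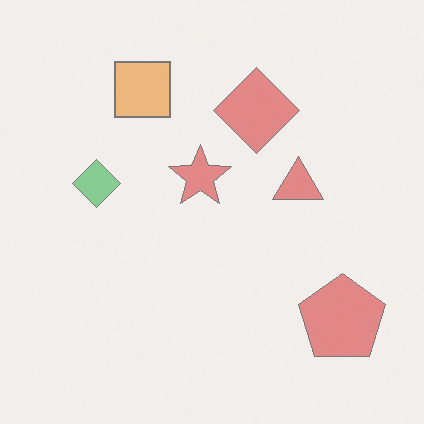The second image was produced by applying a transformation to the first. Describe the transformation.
The second image is the first washed out (contrast reduced).

Tones are pushed toward mid-grey across the whole image — a global contrast change.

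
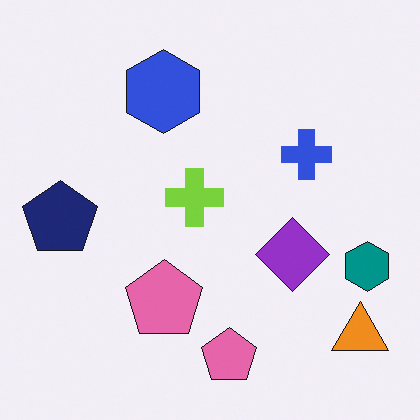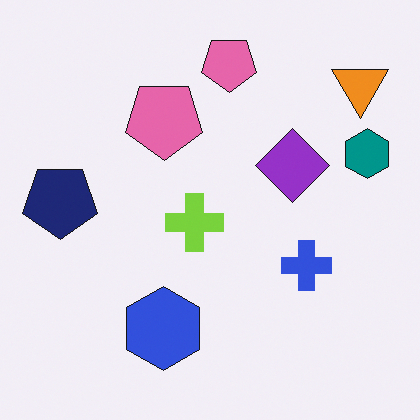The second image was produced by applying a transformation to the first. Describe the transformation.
The second image is the first flipped vertically (top ↔ bottom).

The orange triangle is in the bottom-right of the first image and the top-right of the second — shapes on opposite sides of the horizontal midline have swapped in a mirror flip.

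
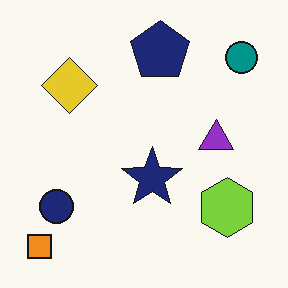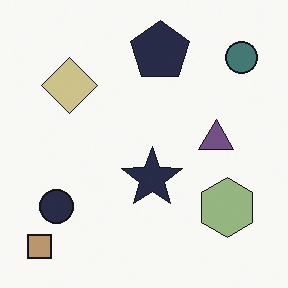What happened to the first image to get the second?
The second image is the first made much more muted (saturation change).

All colors are more muted and greyish — a global saturation change.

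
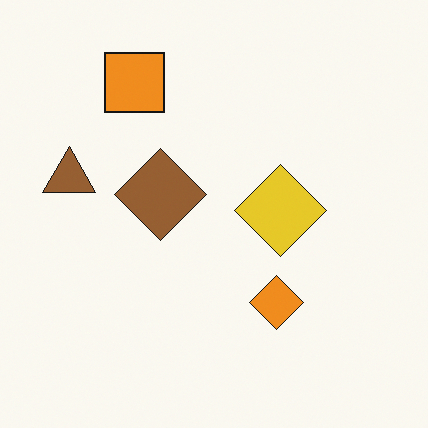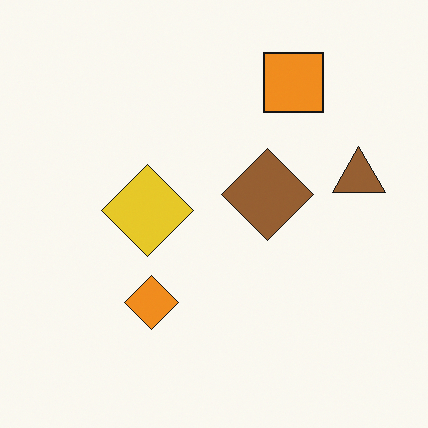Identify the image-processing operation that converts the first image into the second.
It was flipped horizontally (left ↔ right).

The brown triangle is in the left of the first image and the right of the second — shapes on opposite sides of the vertical midline have swapped in a mirror flip.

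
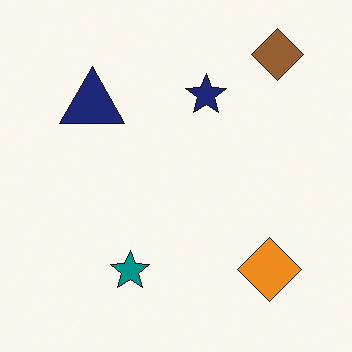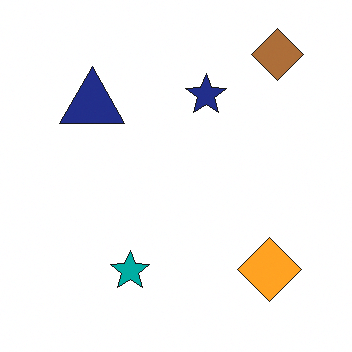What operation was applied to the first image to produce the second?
The transformation is: slightly brightened.

Every pixel — background and shapes alike — is uniformly brightened.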